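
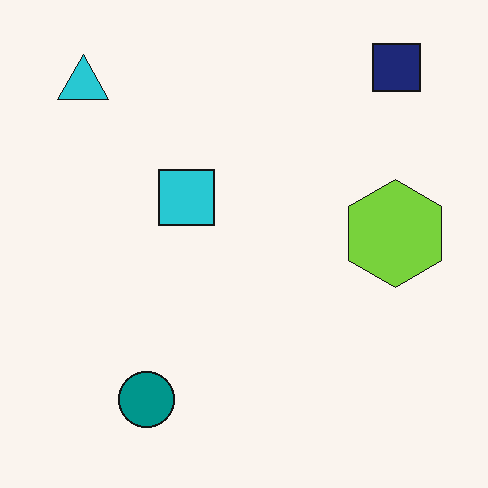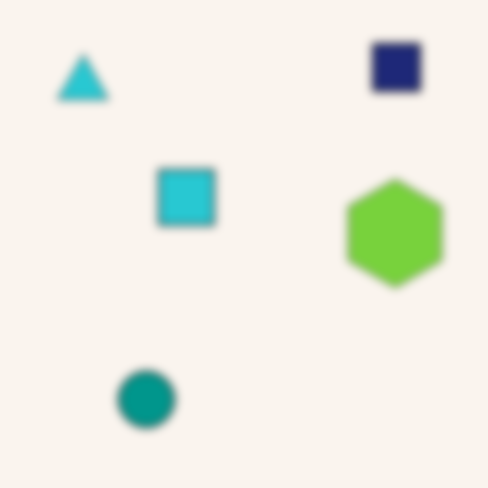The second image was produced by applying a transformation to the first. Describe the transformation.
Noticeably gaussian-blurred.

Shape edges and outlines are uniformly softened across the whole image.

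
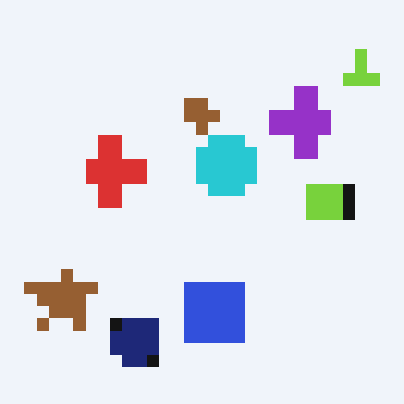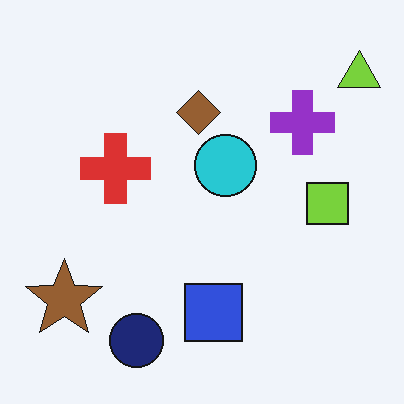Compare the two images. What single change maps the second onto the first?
The first image is the second coarsely pixelated.

Shapes are reduced to large square blocks; fine edges and outlines are lost — a downscale-then-upscale (mosaic) effect.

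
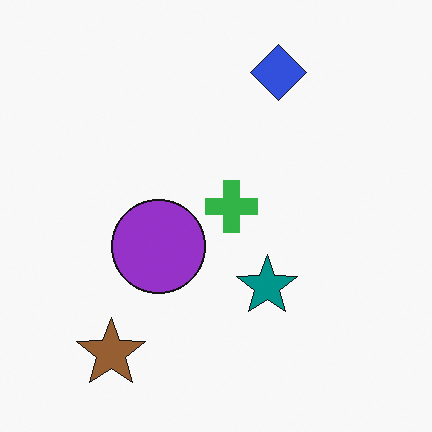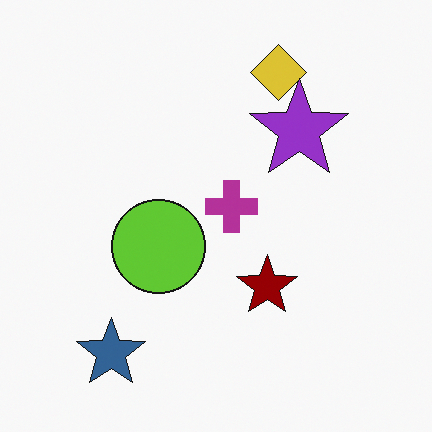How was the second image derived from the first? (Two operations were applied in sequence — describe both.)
The image was hue-shifted through roughly half the color wheel, then overlaid with an additional purple star.

Every shape's color has rotated by the same amount around the hue wheel — a uniform hue shift. A purple star appears in the second image that is absent from the first.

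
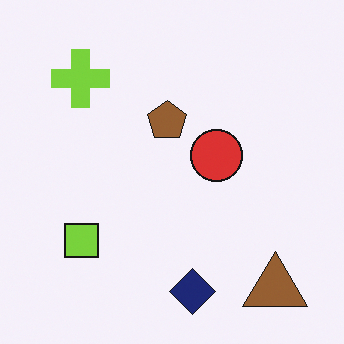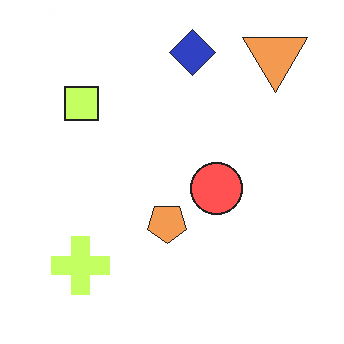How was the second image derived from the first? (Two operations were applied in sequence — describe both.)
The transformation is: flipped vertically (top ↔ bottom), then noticeably brightened.

The navy diamond is in the bottom of the first image and the top of the second — shapes on opposite sides of the horizontal midline have swapped in a mirror flip. Every pixel — background and shapes alike — is uniformly brightened.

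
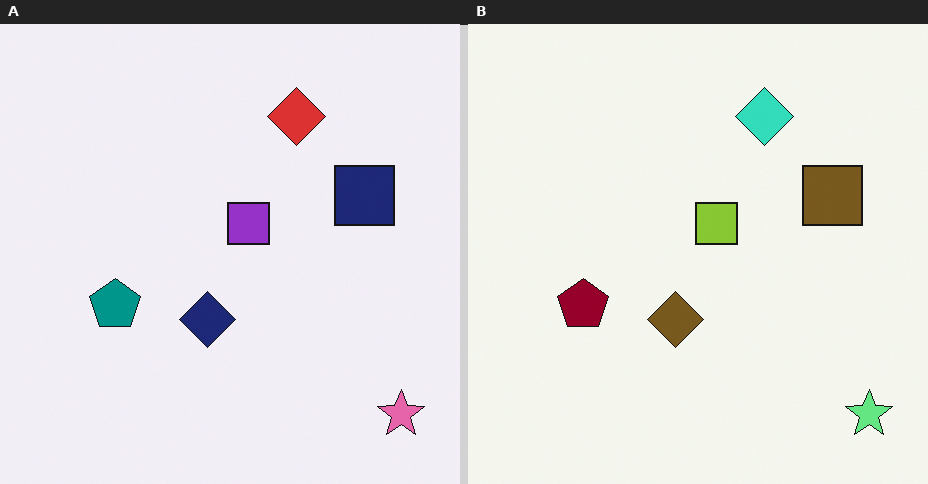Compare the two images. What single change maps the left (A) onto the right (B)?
It was hue-shifted by a large amount.

Every shape's color has rotated by the same amount around the hue wheel — a uniform hue shift.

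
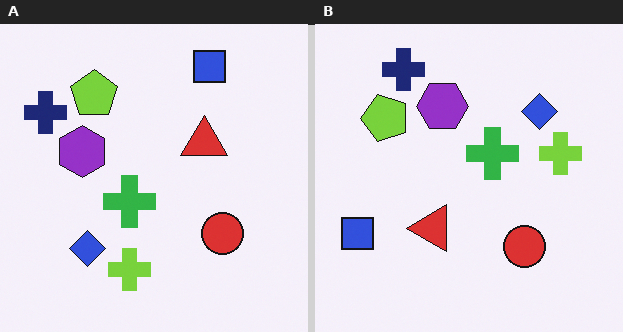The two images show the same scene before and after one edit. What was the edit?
The image was transposed (reflected across the top-left ↔ bottom-right diagonal).

Shapes have swapped their row and column positions — what was in the top-right is now in the bottom-left — a diagonal reflection.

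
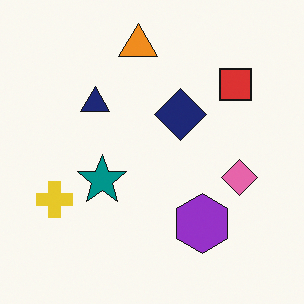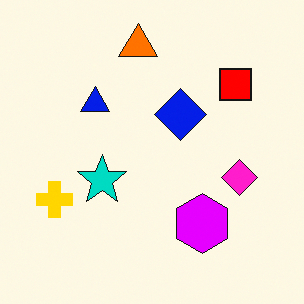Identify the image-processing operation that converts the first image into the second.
Made much more vivid (saturation change).

All colors are more vivid — a global saturation change.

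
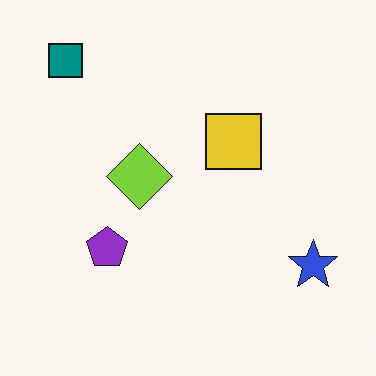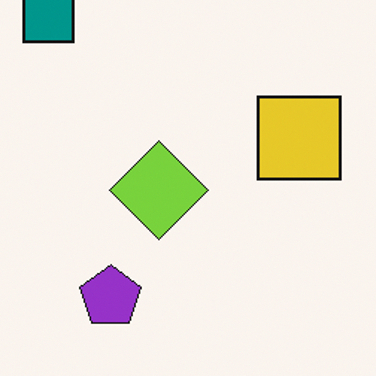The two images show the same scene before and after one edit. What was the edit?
The transformation is: cropped slightly and scaled back up.

The visible shapes are larger and the field of view is narrower; shapes near the original edges may be partly or wholly outside the frame — a crop-and-rescale.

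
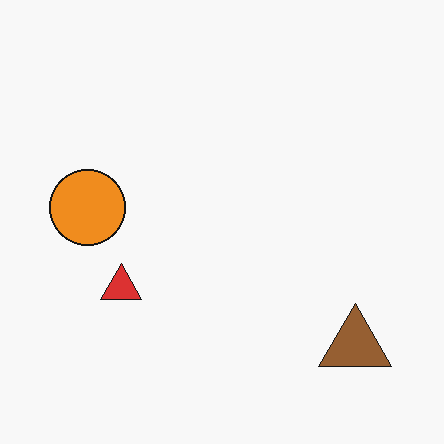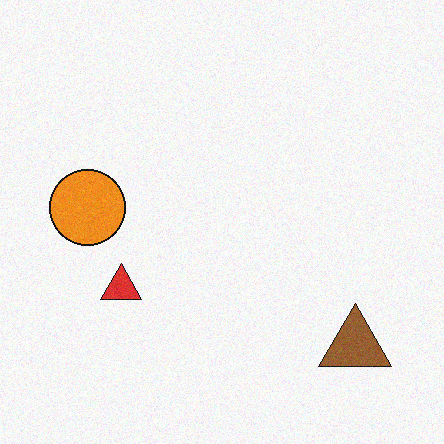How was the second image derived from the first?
The image was degraded with a light layer of grain.

Random speckle covers the whole image, including the flat background.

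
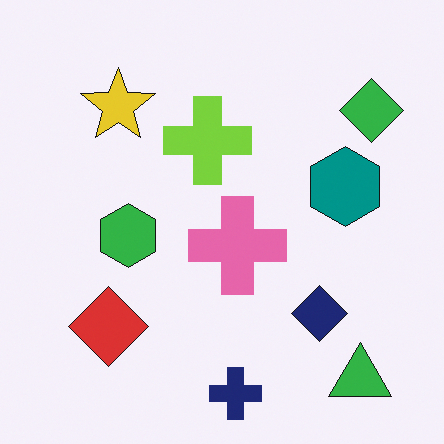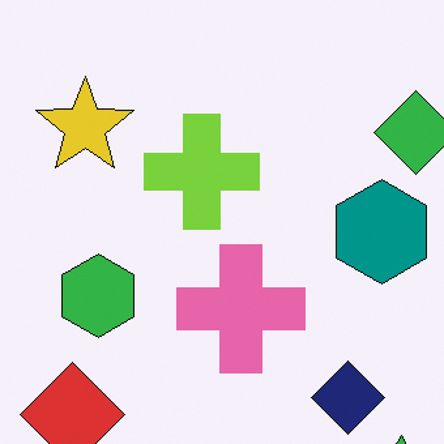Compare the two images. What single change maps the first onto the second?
The second image is the first cropped slightly and scaled back up.

The visible shapes are larger and the field of view is narrower; shapes near the original edges may be partly or wholly outside the frame — a crop-and-rescale.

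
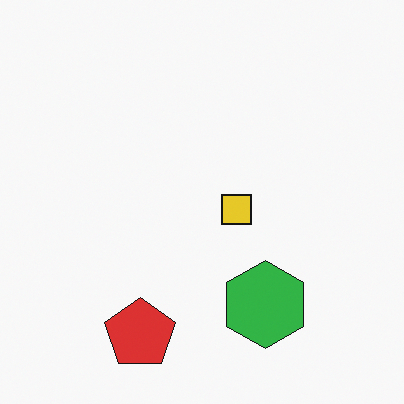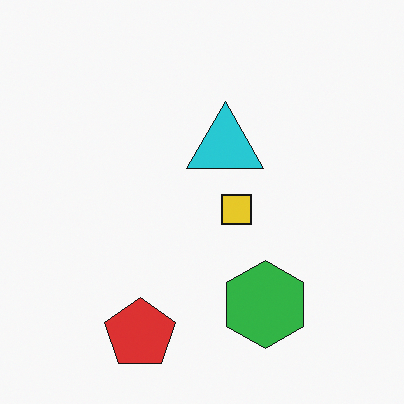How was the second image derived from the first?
The image was overlaid with an additional cyan triangle.

A cyan triangle appears in the second image that is absent from the first.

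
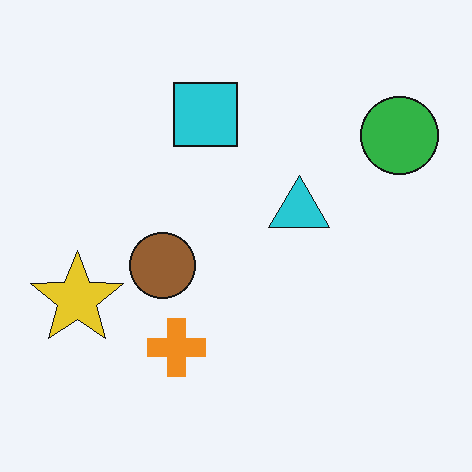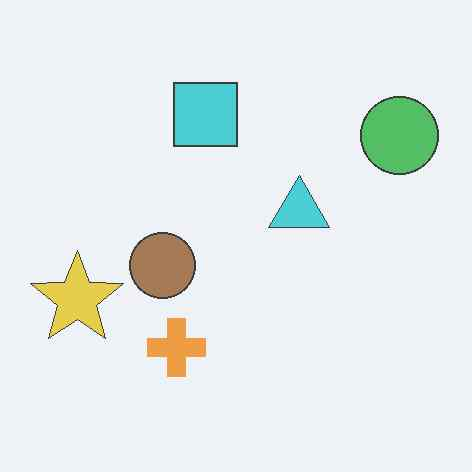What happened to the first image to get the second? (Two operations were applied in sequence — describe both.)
The image was given slightly reduced contrast, then JPEG-compressed with visible artifacts.

Tones are pushed toward mid-grey across the whole image — a global contrast change. Blocky 8×8 compression artifacts appear around shape edges and the flat background shows ringing — characteristic JPEG degradation.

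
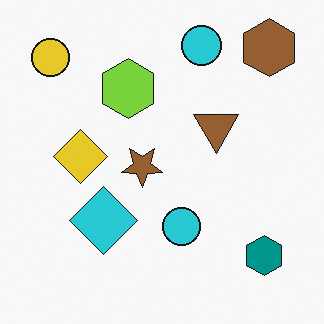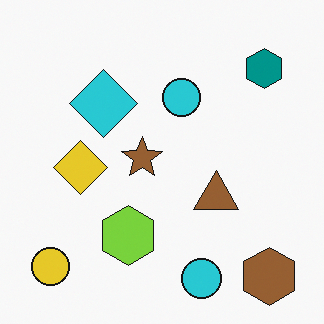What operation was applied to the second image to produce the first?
The image was flipped vertically (top ↔ bottom).

The brown hexagon is in the bottom-right of the second image and the top-right of the first — shapes on opposite sides of the horizontal midline have swapped in a mirror flip.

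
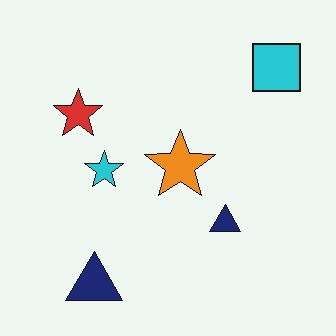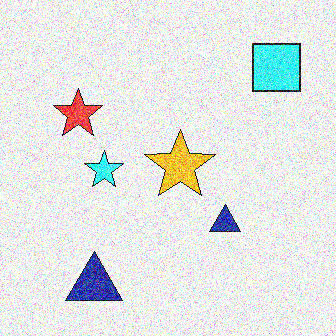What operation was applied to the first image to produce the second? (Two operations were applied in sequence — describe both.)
The transformation is: noticeably brightened, then degraded with a thick layer of grain.

Every pixel — background and shapes alike — is uniformly brightened. Random speckle covers the whole image, including the flat background.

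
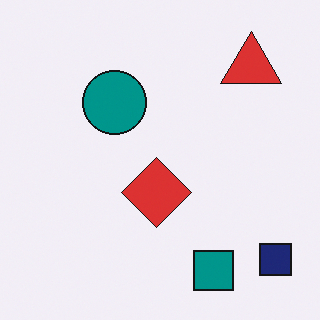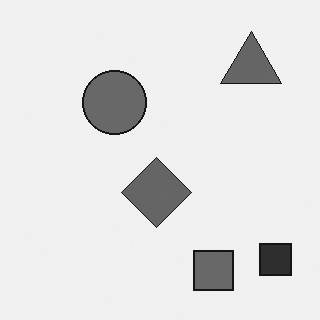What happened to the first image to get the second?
Converted to grayscale.

All color is removed — every shape is now a shade of grey.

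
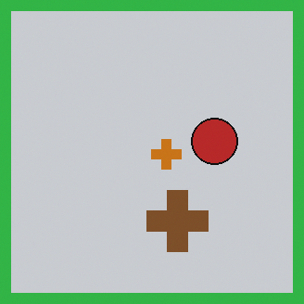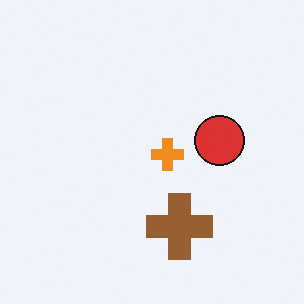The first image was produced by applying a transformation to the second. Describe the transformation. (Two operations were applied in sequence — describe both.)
The first image is the second slightly darkened, then framed with a green border.

Every pixel — background and shapes alike — is uniformly darkened. A solid green frame runs around the edge of the first image, with the content slightly shrunk inside it.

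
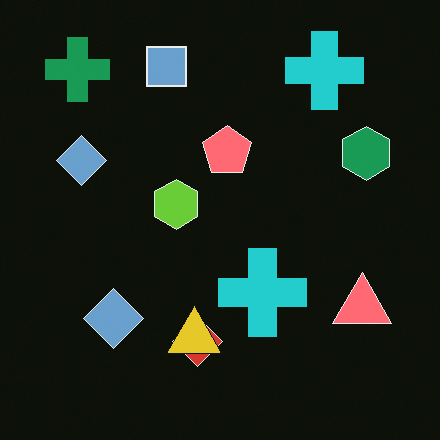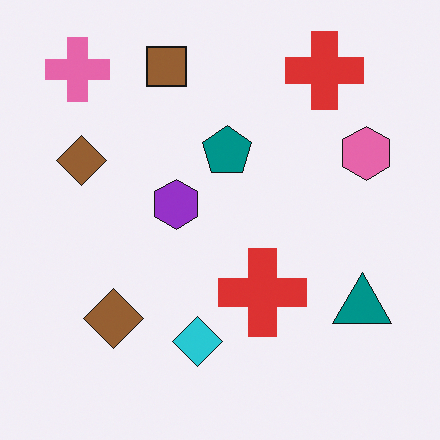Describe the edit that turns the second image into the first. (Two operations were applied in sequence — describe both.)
Color-inverted (negative), then overlaid with an additional yellow triangle.

The light background has become dark and every shape's color is its complement — a photographic negative. A yellow triangle appears in the first image that is absent from the second.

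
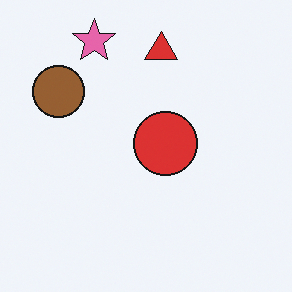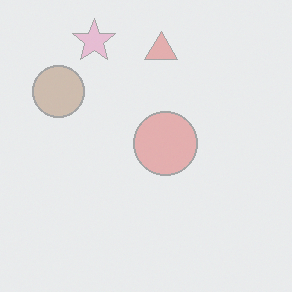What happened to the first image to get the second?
Given much lower contrast.

Tones are pushed toward mid-grey across the whole image — a global contrast change.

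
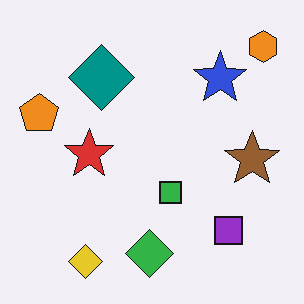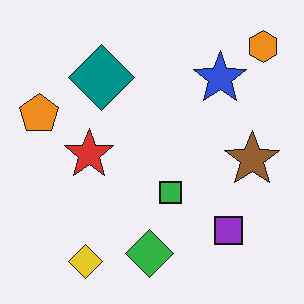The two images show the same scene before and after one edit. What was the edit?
The second image is the first JPEG-compressed with visible artifacts.

Blocky 8×8 compression artifacts appear around shape edges and the flat background shows ringing — characteristic JPEG degradation.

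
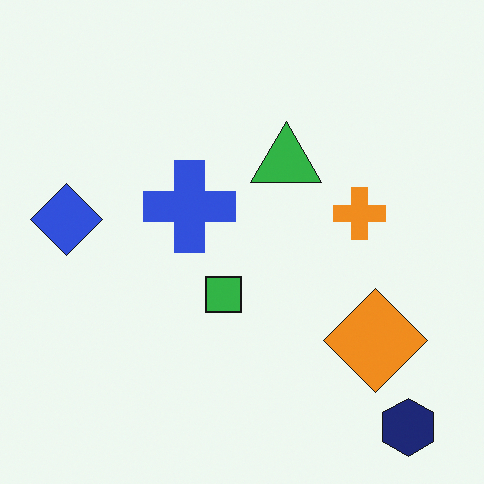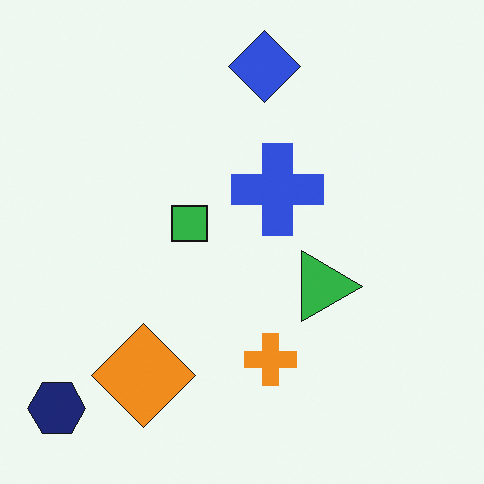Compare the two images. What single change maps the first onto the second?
This is the original image rotated 90° clockwise.

The navy hexagon sits in the bottom-right of the first image and the bottom-left of the second — consistent with a whole-image 90° clockwise rotation.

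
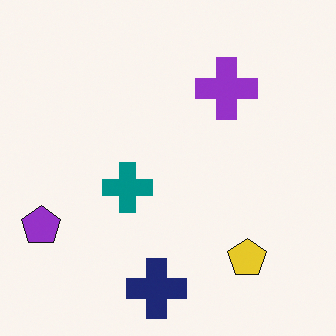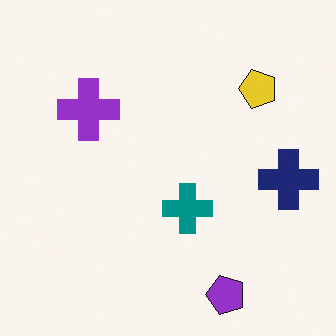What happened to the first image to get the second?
This is the original image rotated 90° counter-clockwise.

The purple pentagon sits in the bottom-left of the first image and the bottom-right of the second — consistent with a whole-image 90° counter-clockwise rotation.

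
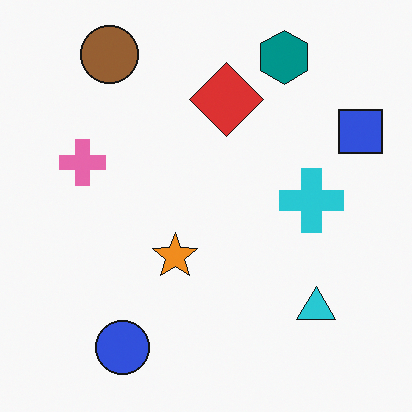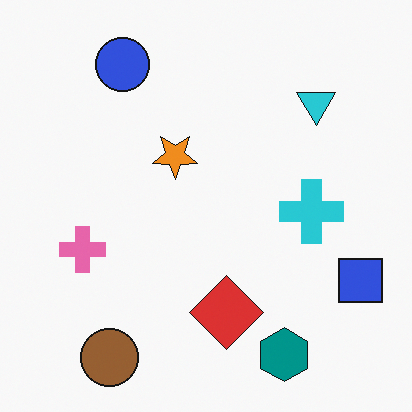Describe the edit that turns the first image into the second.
The second image is the first flipped vertically (top ↔ bottom).

The brown circle is in the top-left of the first image and the bottom-left of the second — shapes on opposite sides of the horizontal midline have swapped in a mirror flip.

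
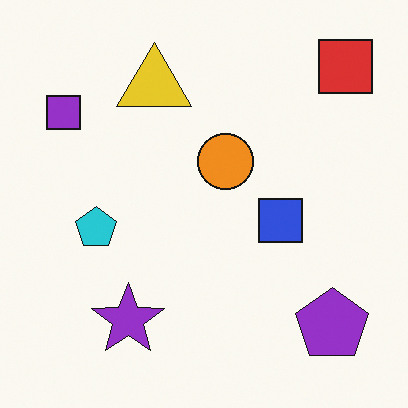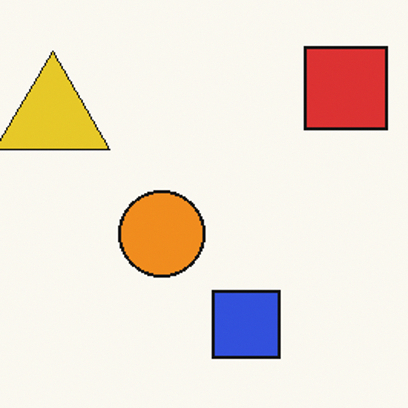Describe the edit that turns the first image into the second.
The transformation is: cropped to a modestly smaller region and rescaled.

The visible shapes are larger and the field of view is narrower; shapes near the original edges may be partly or wholly outside the frame — a crop-and-rescale.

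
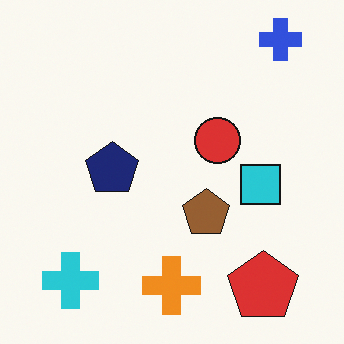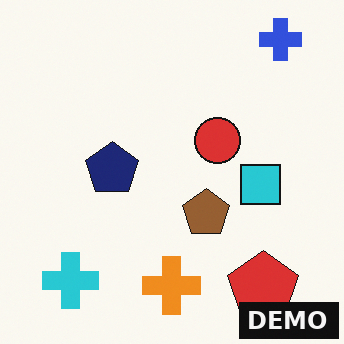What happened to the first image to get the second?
It was watermarked with the text "DEMO" in the lower-right corner.

A dark label reading "DEMO" appears in the lower-right corner.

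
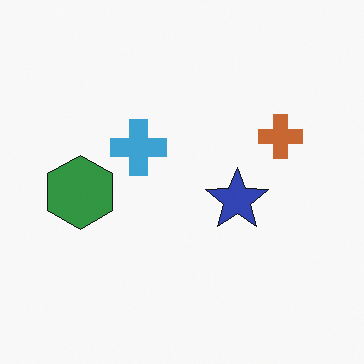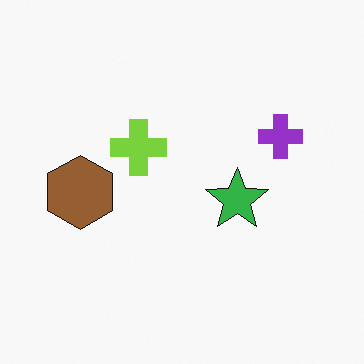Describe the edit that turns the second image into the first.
Hue-shifted by a moderate amount.

Every shape's color has rotated by the same amount around the hue wheel — a uniform hue shift.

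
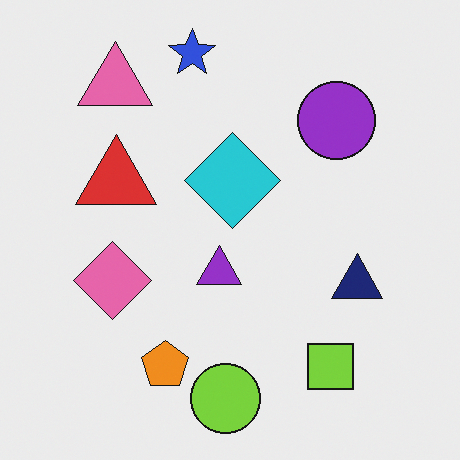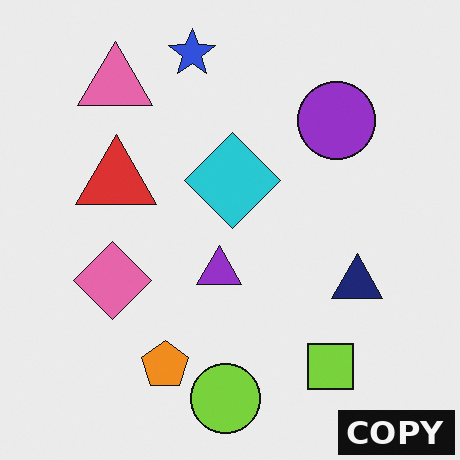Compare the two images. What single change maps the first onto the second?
The image was watermarked with the text "COPY" in the lower-right corner.

A dark label reading "COPY" appears in the lower-right corner.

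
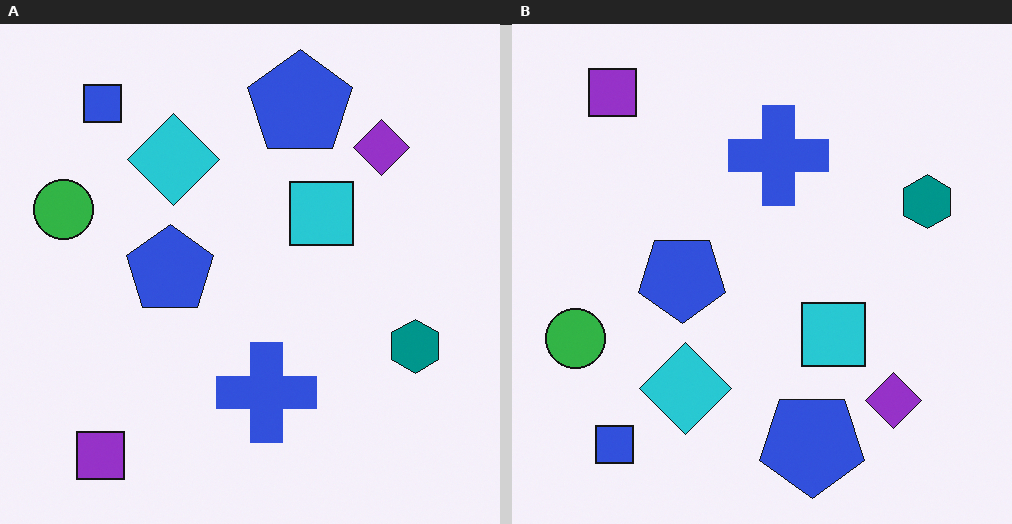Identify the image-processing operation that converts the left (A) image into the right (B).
Flipped vertically (top ↔ bottom).

The purple square is in the bottom-left of the left (A) image and the top-left of the right (B) — shapes on opposite sides of the horizontal midline have swapped in a mirror flip.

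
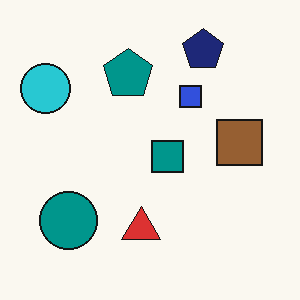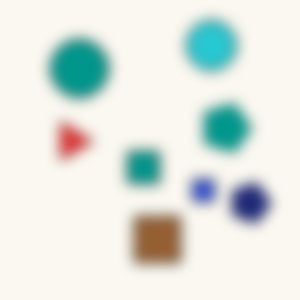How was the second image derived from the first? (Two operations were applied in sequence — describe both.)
Rotated 90° clockwise, then strongly gaussian-blurred.

The cyan circle sits in the top-left of the first image and the top-right of the second — consistent with a whole-image 90° clockwise rotation. Shape edges and outlines are uniformly softened across the whole image.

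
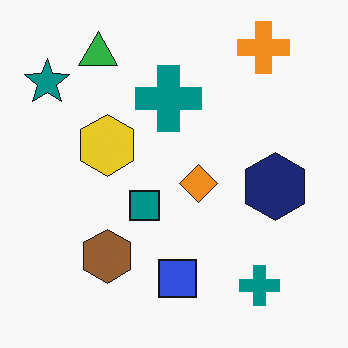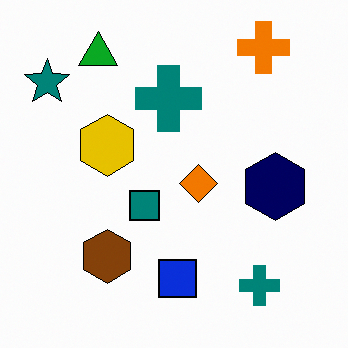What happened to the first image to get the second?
The image was given slightly increased contrast.

Tones are pushed away from mid-grey across the whole image — a global contrast change.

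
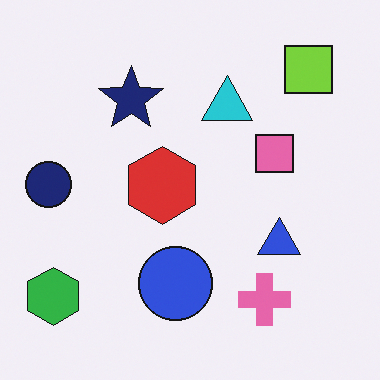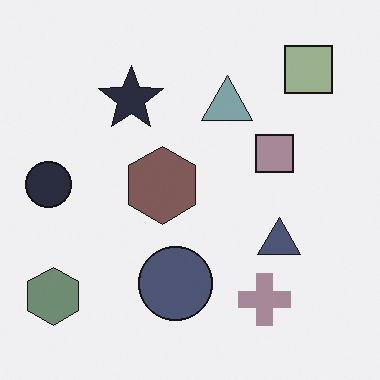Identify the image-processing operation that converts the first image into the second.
The transformation is: made much more muted (saturation change).

All colors are more muted and greyish — a global saturation change.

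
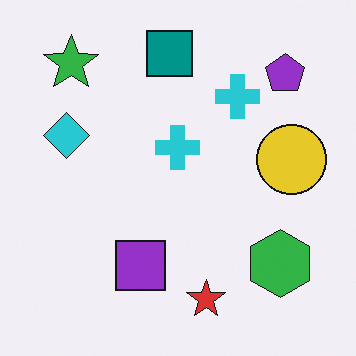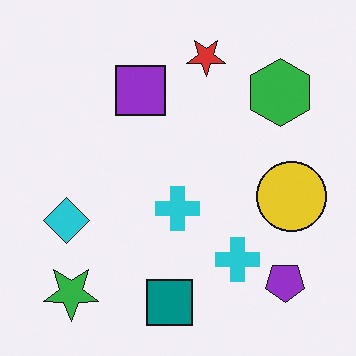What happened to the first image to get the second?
Flipped vertically (top ↔ bottom).

The teal square is in the top of the first image and the bottom of the second — shapes on opposite sides of the horizontal midline have swapped in a mirror flip.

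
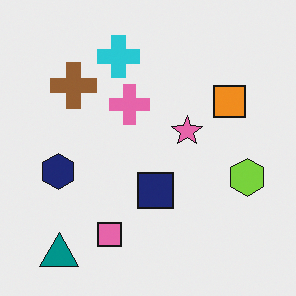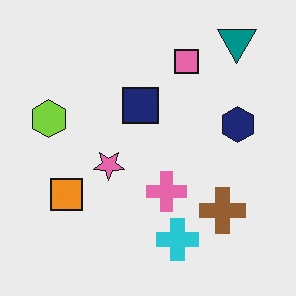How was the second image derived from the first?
Rotated 180°.

The teal triangle sits in the bottom-left of the first image and the top-right of the second — consistent with a whole-image 180° rotation.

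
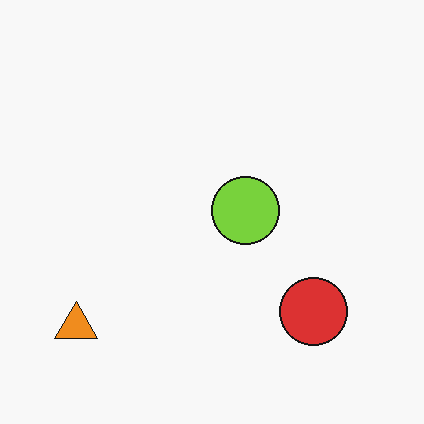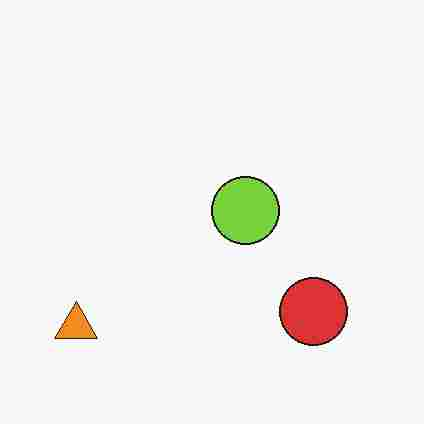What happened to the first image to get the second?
This is the original image degraded with heavy JPEG compression.

Blocky 8×8 compression artifacts appear around shape edges and the flat background shows ringing — characteristic JPEG degradation.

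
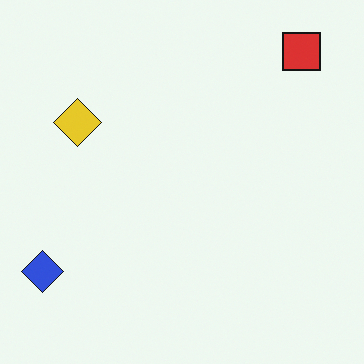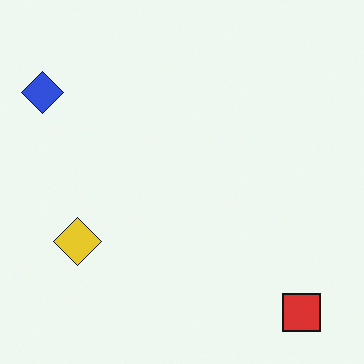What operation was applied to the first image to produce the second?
It was flipped vertically (top ↔ bottom).

The red square is in the top-right of the first image and the bottom-right of the second — shapes on opposite sides of the horizontal midline have swapped in a mirror flip.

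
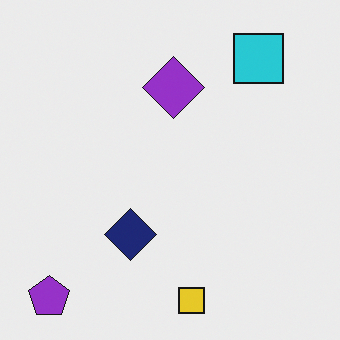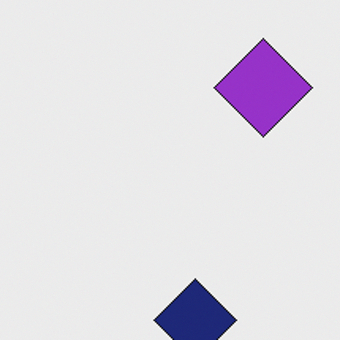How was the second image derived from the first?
It was cropped to a modestly smaller region and rescaled.

The visible shapes are larger and the field of view is narrower; shapes near the original edges may be partly or wholly outside the frame — a crop-and-rescale.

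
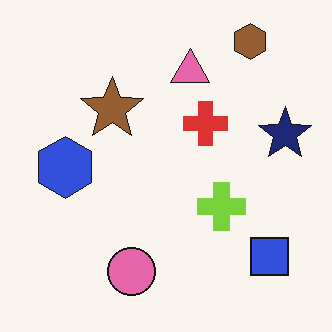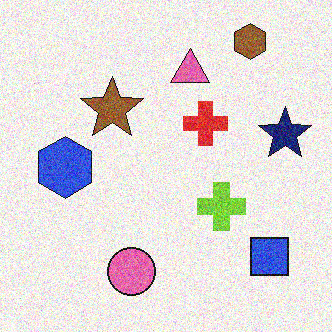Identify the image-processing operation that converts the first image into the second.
This is the original image degraded with visible gaussian noise.

Random speckle covers the whole image, including the flat background.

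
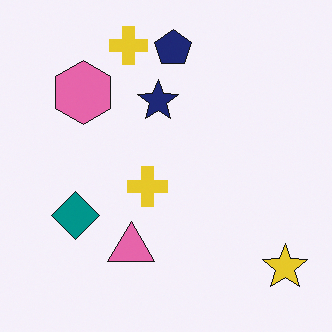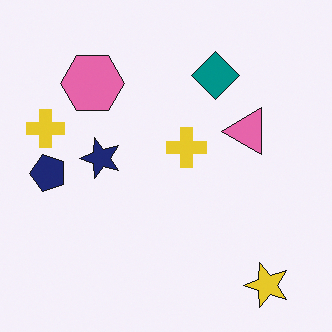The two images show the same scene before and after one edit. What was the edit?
This is the original image transposed (reflected across the top-left ↔ bottom-right diagonal).

Shapes have swapped their row and column positions — what was in the top-right is now in the bottom-left — a diagonal reflection.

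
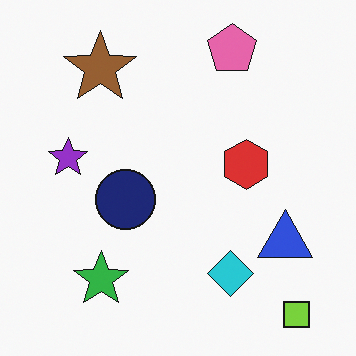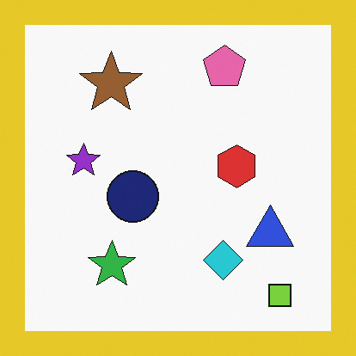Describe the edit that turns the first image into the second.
The image was framed with a yellow border.

A solid yellow frame runs around the edge of the second image, with the content slightly shrunk inside it.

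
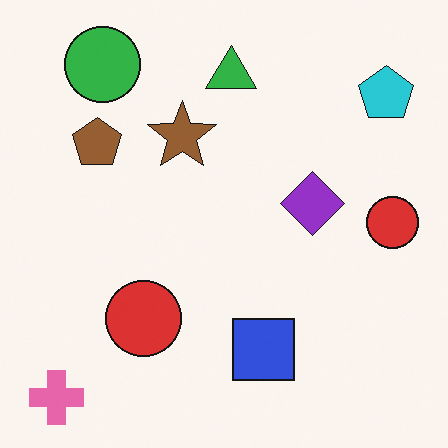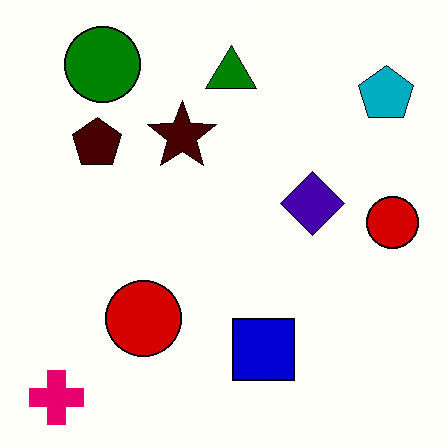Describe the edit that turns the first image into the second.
The second image is the first given much higher contrast.

Tones are pushed away from mid-grey across the whole image — a global contrast change.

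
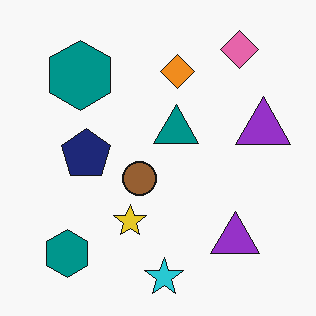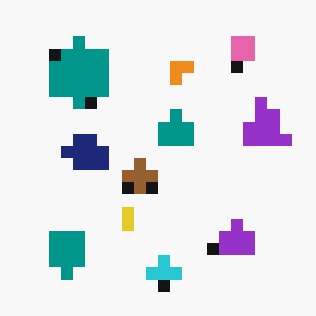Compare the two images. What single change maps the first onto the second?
This is the original image coarsely pixelated.

Shapes are reduced to large square blocks; fine edges and outlines are lost — a downscale-then-upscale (mosaic) effect.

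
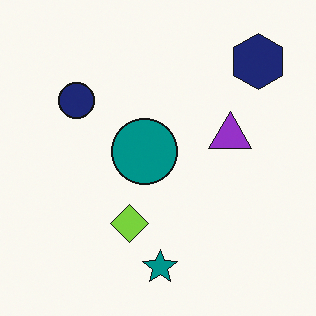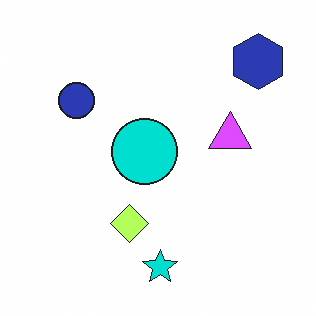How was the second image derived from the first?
Substantially brightened.

Every pixel — background and shapes alike — is uniformly brightened.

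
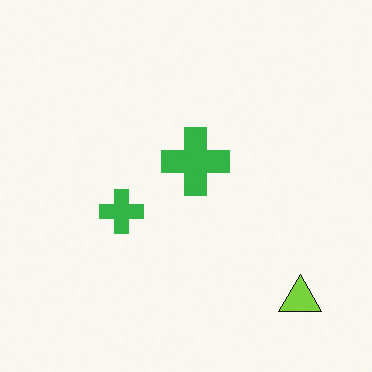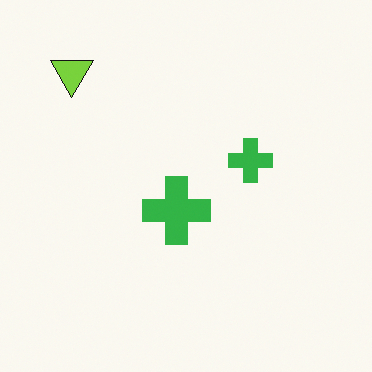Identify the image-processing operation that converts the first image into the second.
The image was rotated 180°.

The lime triangle sits in the bottom-right of the first image and the top-left of the second — consistent with a whole-image 180° rotation.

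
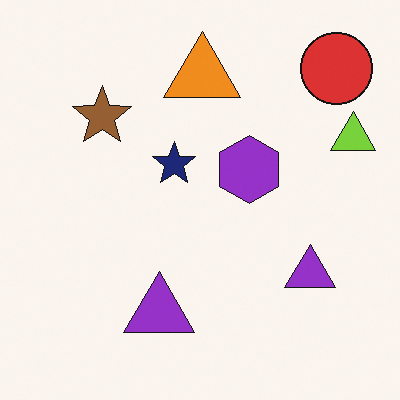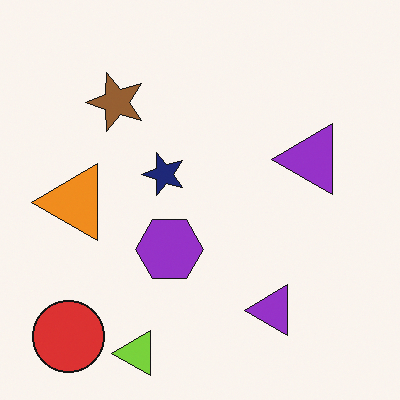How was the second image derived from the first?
Transposed (reflected across the top-left ↔ bottom-right diagonal).

Shapes have swapped their row and column positions — what was in the top-right is now in the bottom-left — a diagonal reflection.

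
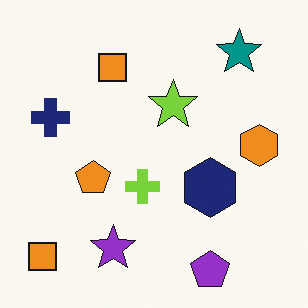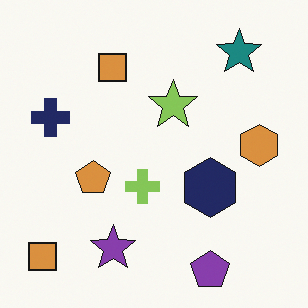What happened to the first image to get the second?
The second image is the first slightly desaturated.

All colors are more muted and greyish — a global saturation change.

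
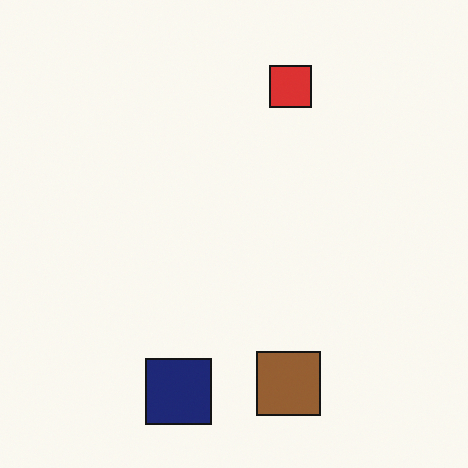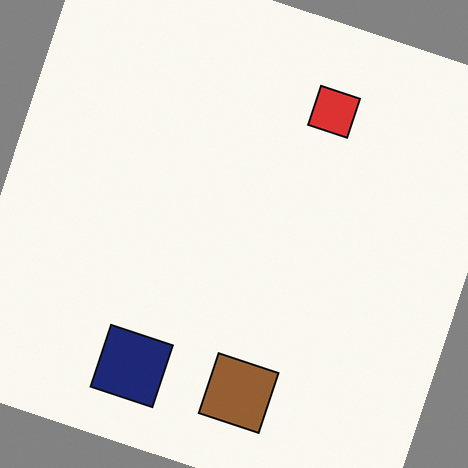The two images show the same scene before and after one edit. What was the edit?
Rotated clockwise by a clearly visible amount.

Every shape is tilted by the same angle and the image corners show triangular fill wedges — a whole-image rotation by a non-right angle.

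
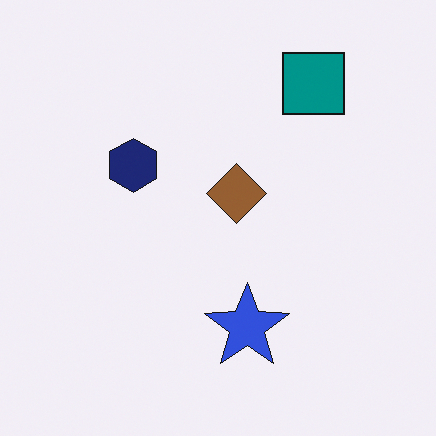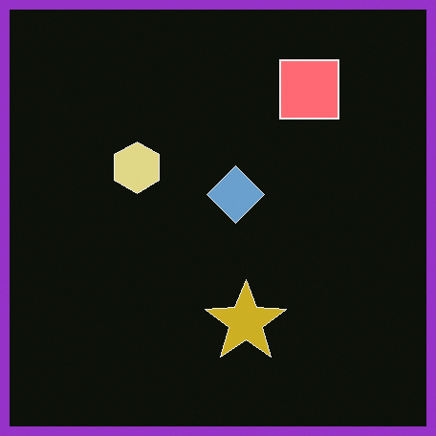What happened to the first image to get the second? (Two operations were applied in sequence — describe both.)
The second image is the first color-inverted (negative), then framed with a purple border.

The light background has become dark and every shape's color is its complement — a photographic negative. A solid purple frame runs around the edge of the second image, with the content slightly shrunk inside it.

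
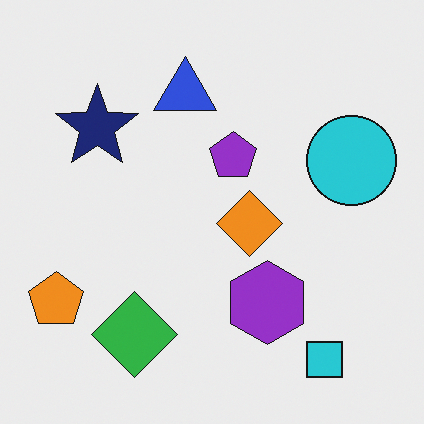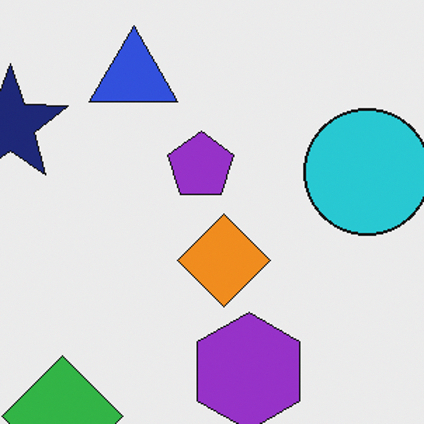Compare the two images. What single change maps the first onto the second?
This is the original image cropped slightly and scaled back up.

The visible shapes are larger and the field of view is narrower; shapes near the original edges may be partly or wholly outside the frame — a crop-and-rescale.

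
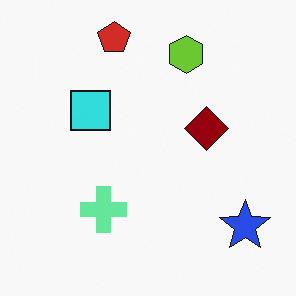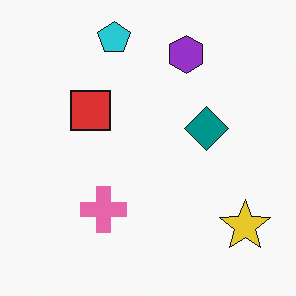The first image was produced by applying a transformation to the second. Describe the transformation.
Hue-shifted through roughly half the color wheel.

Every shape's color has rotated by the same amount around the hue wheel — a uniform hue shift.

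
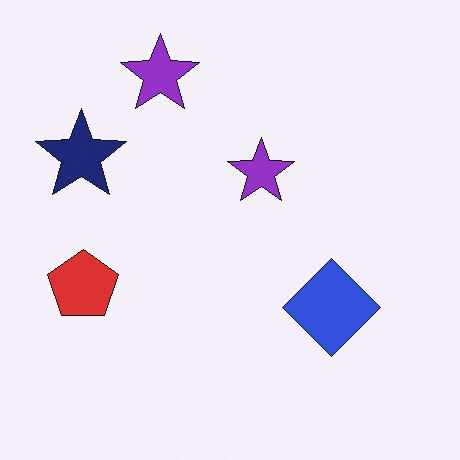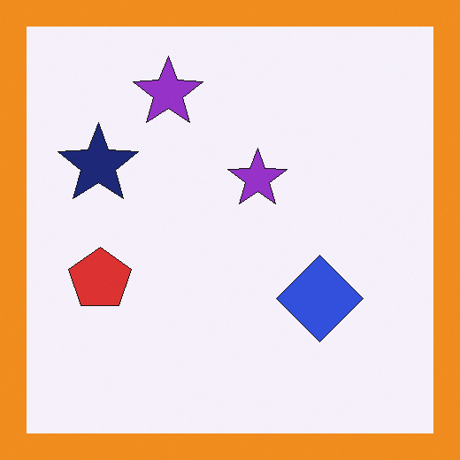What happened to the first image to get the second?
The transformation is: framed with a orange border.

A solid orange frame runs around the edge of the second image, with the content slightly shrunk inside it.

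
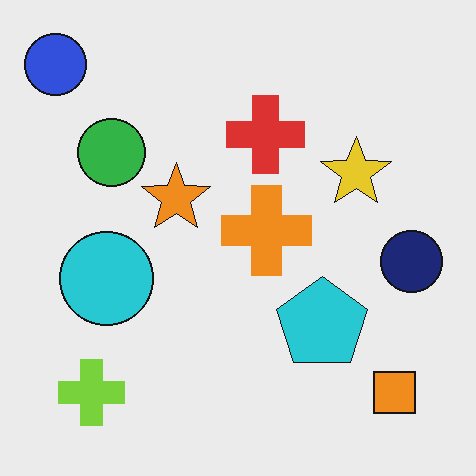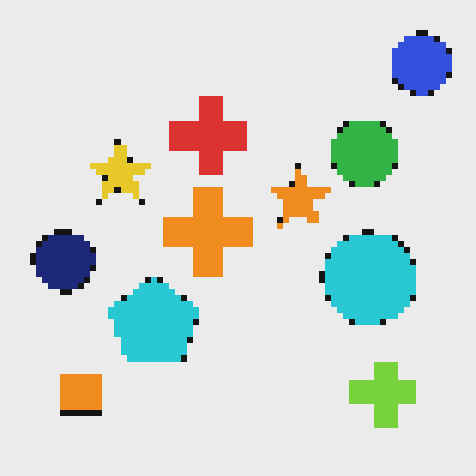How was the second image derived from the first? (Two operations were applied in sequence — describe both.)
Flipped horizontally (left ↔ right), then pixelated into visible square blocks.

The blue circle is in the top-left of the first image and the top-right of the second — shapes on opposite sides of the vertical midline have swapped in a mirror flip. Shapes are reduced to large square blocks; fine edges and outlines are lost — a downscale-then-upscale (mosaic) effect.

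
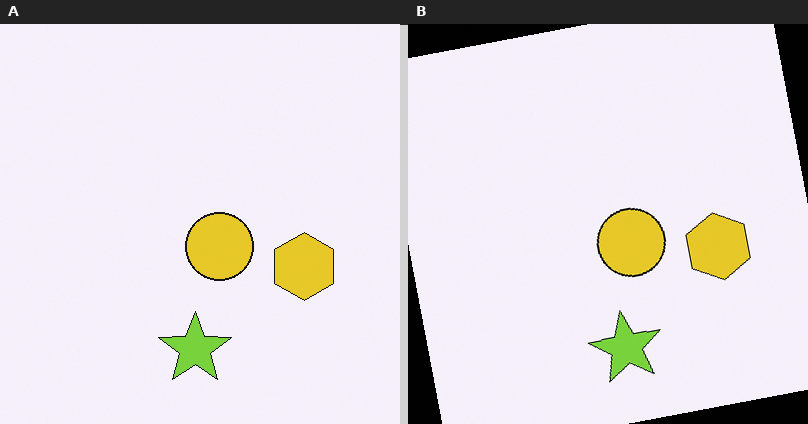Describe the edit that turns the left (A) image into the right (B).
The image was rotated counter-clockwise by a small amount.

Every shape is tilted by the same angle and the image corners show triangular fill wedges — a whole-image rotation by a non-right angle.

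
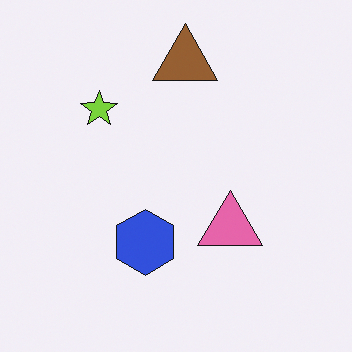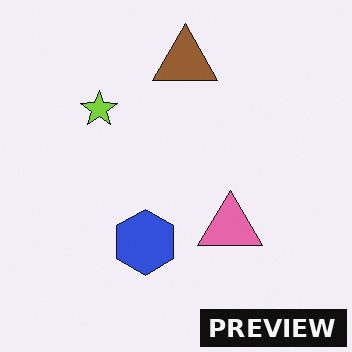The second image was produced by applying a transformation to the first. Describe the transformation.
The transformation is: watermarked with the text "PREVIEW" in the lower-right corner.

A dark label reading "PREVIEW" appears in the lower-right corner.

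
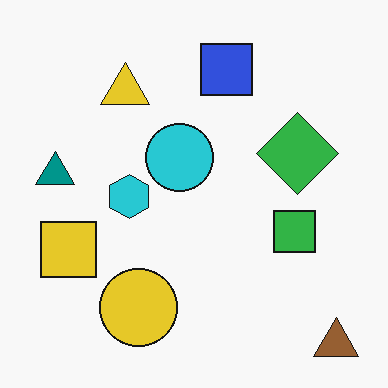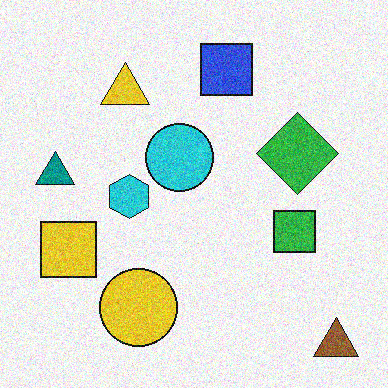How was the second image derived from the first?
The image was degraded with moderate additive noise.

Random speckle covers the whole image, including the flat background.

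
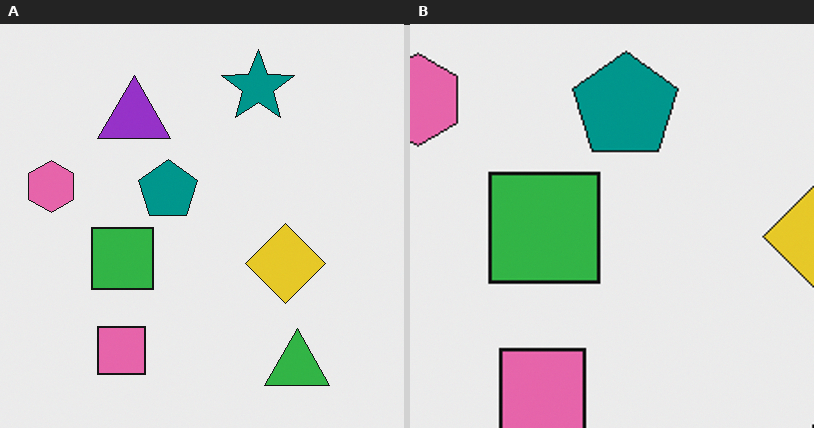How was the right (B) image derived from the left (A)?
Cropped tightly and scaled back up.

The visible shapes are larger and the field of view is narrower; shapes near the original edges may be partly or wholly outside the frame — a crop-and-rescale.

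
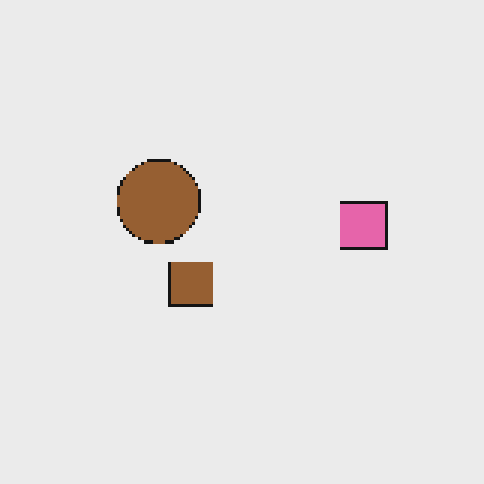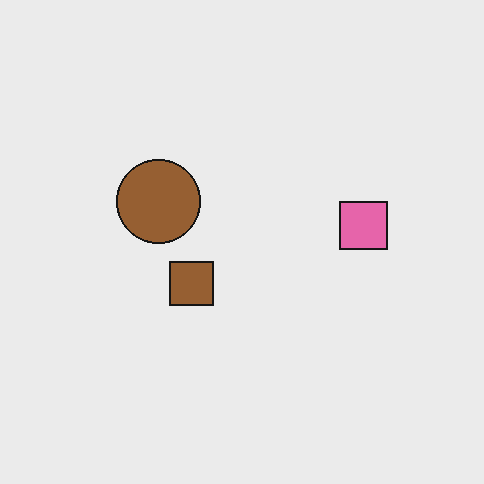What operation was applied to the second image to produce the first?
The transformation is: lightly pixelated (a mild mosaic effect).

Shapes are reduced to large square blocks; fine edges and outlines are lost — a downscale-then-upscale (mosaic) effect.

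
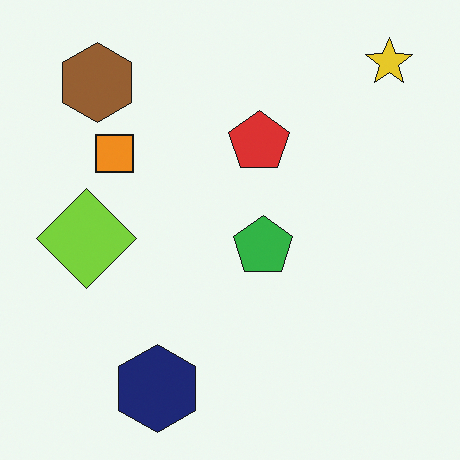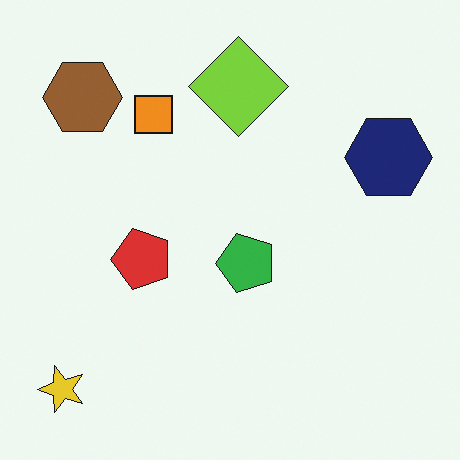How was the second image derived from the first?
This is the original image transposed (reflected across the top-left ↔ bottom-right diagonal).

Shapes have swapped their row and column positions — what was in the top-right is now in the bottom-left — a diagonal reflection.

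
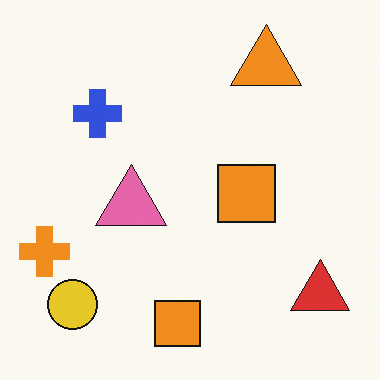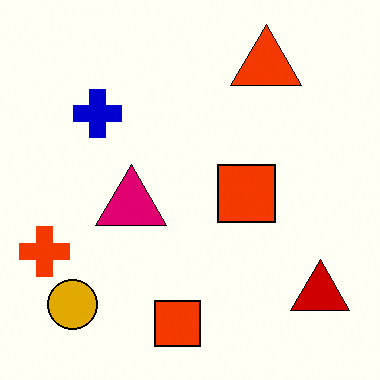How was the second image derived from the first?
Given much higher contrast.

Tones are pushed away from mid-grey across the whole image — a global contrast change.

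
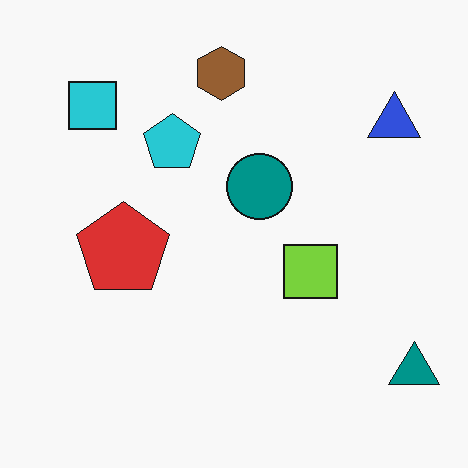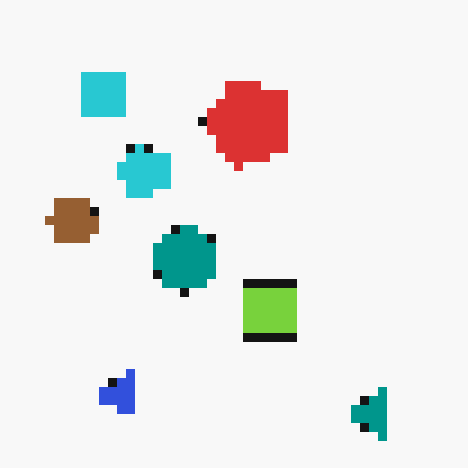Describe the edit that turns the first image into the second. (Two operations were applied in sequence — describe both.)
The transformation is: transposed (reflected across the top-left ↔ bottom-right diagonal), then coarsely pixelated.

Shapes have swapped their row and column positions — what was in the top-right is now in the bottom-left — a diagonal reflection. Shapes are reduced to large square blocks; fine edges and outlines are lost — a downscale-then-upscale (mosaic) effect.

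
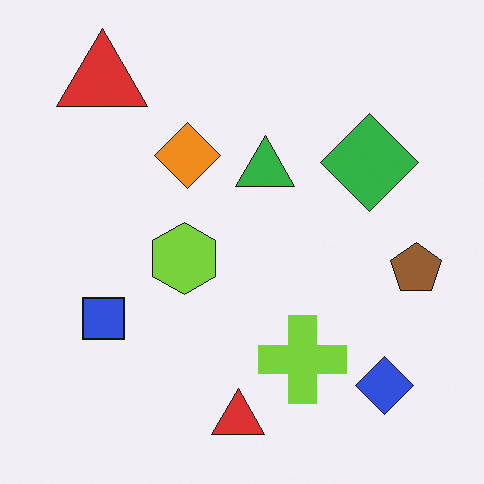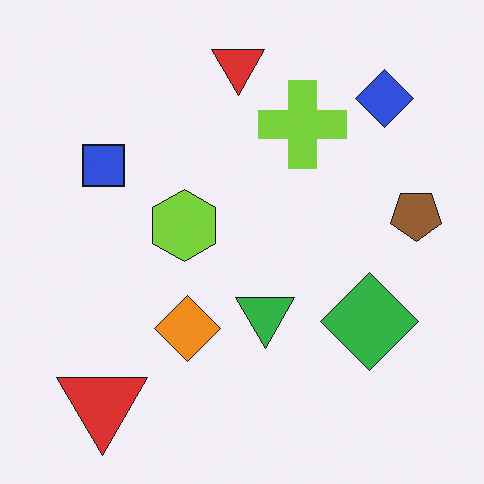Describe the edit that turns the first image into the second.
Flipped vertically (top ↔ bottom).

The blue diamond is in the bottom-right of the first image and the top-right of the second — shapes on opposite sides of the horizontal midline have swapped in a mirror flip.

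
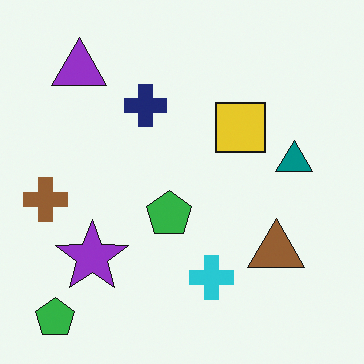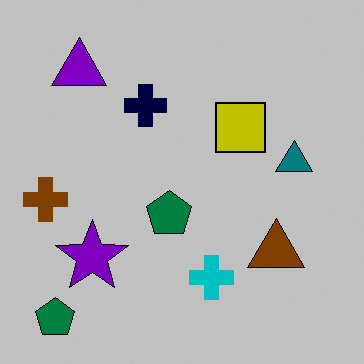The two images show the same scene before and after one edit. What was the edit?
The image was heavily posterized to just a handful of flat colors.

Each flat color has snapped to a coarser quantized level — most visibly, the near-white background has dropped to a flat grey.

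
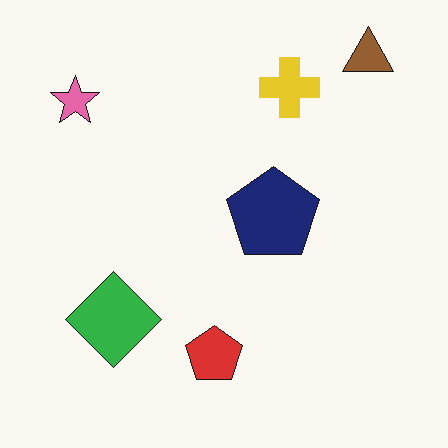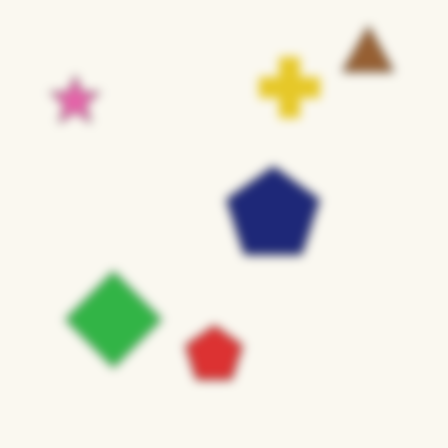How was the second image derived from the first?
The image was heavily blurred.

Shape edges and outlines are uniformly softened across the whole image.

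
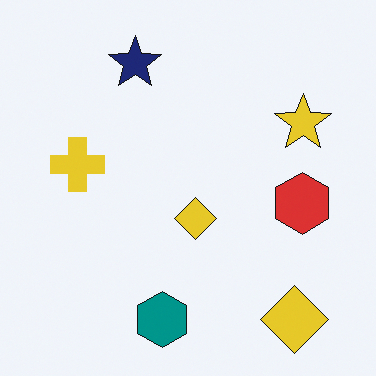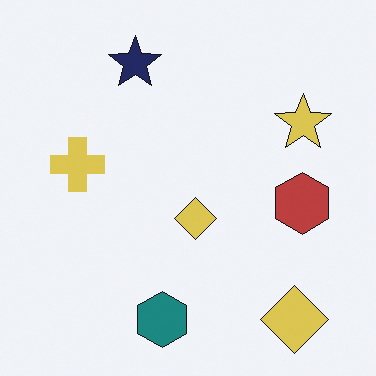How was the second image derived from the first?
The transformation is: slightly desaturated.

All colors are more muted and greyish — a global saturation change.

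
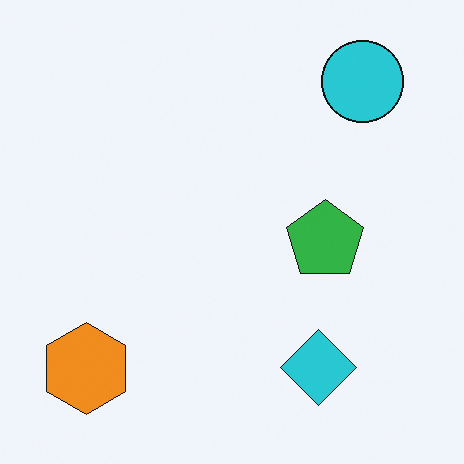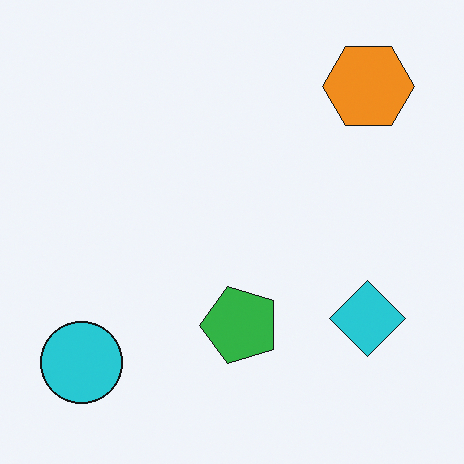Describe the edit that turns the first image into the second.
Transposed (reflected across the top-left ↔ bottom-right diagonal).

Shapes have swapped their row and column positions — what was in the top-right is now in the bottom-left — a diagonal reflection.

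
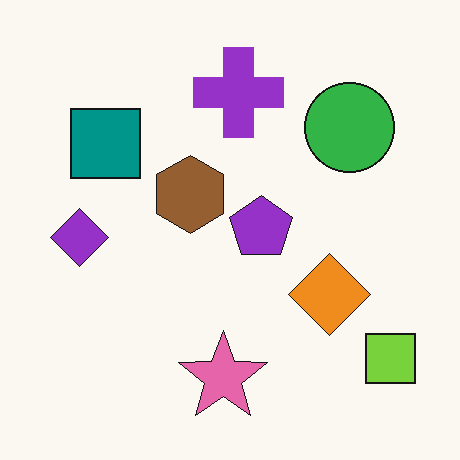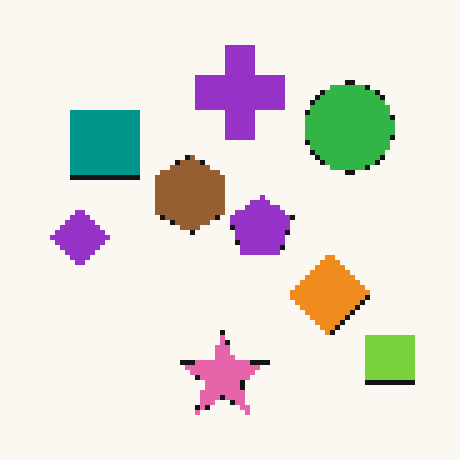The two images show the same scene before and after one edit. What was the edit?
Mildly pixelated.

Shapes are reduced to large square blocks; fine edges and outlines are lost — a downscale-then-upscale (mosaic) effect.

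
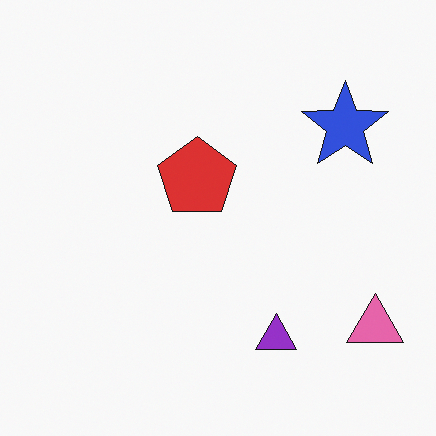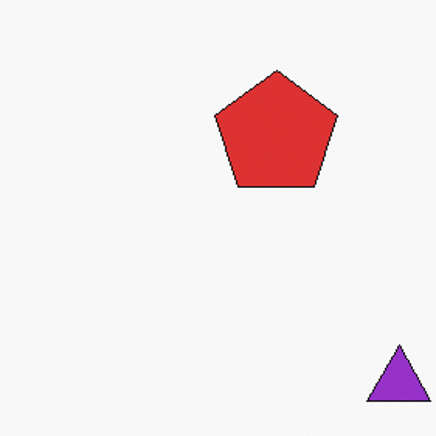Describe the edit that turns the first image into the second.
The image was cropped to a modestly smaller region and rescaled.

The visible shapes are larger and the field of view is narrower; shapes near the original edges may be partly or wholly outside the frame — a crop-and-rescale.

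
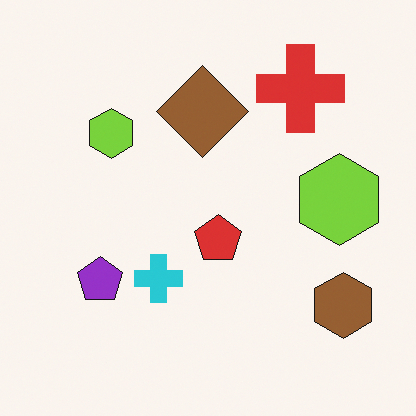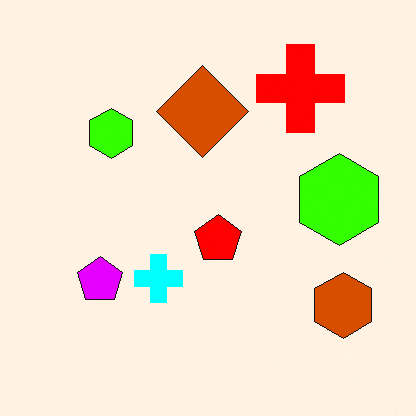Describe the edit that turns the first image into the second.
The transformation is: heavily oversaturated.

All colors are more vivid — a global saturation change.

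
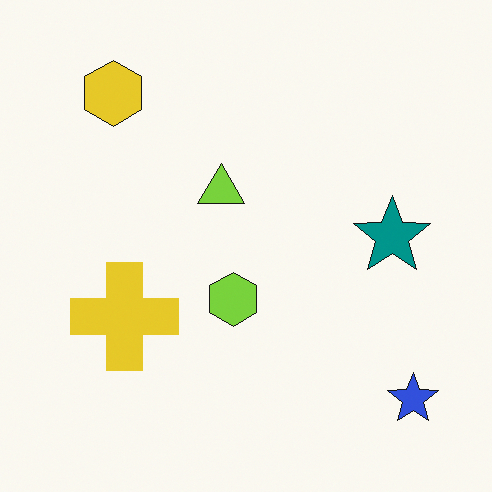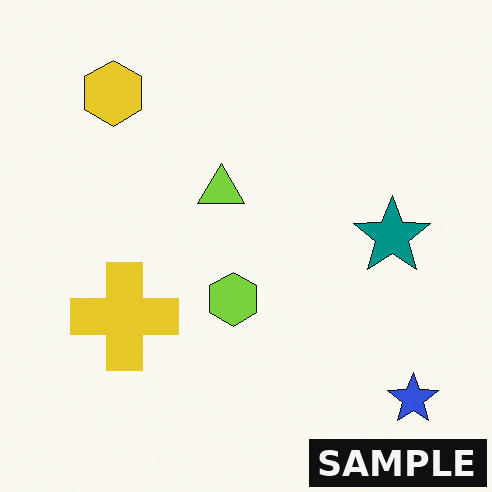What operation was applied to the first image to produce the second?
The second image is the first watermarked with the text "SAMPLE" in the lower-right corner.

A dark label reading "SAMPLE" appears in the lower-right corner.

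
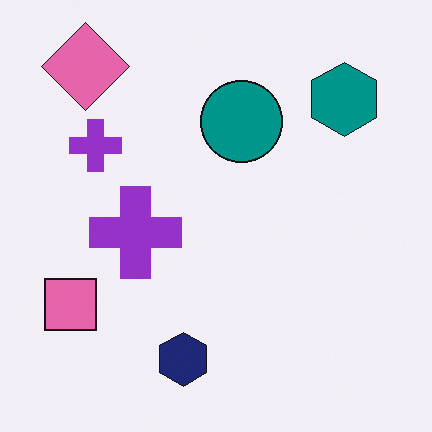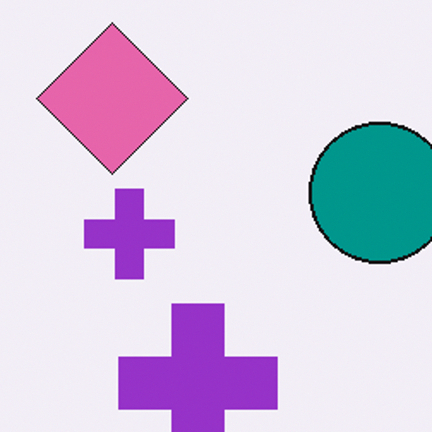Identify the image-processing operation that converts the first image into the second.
The transformation is: cropped tightly and scaled back up.

The visible shapes are larger and the field of view is narrower; shapes near the original edges may be partly or wholly outside the frame — a crop-and-rescale.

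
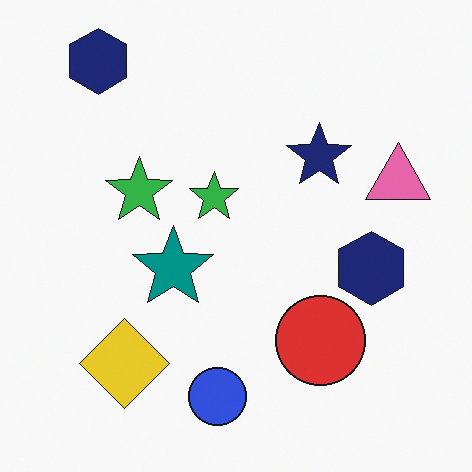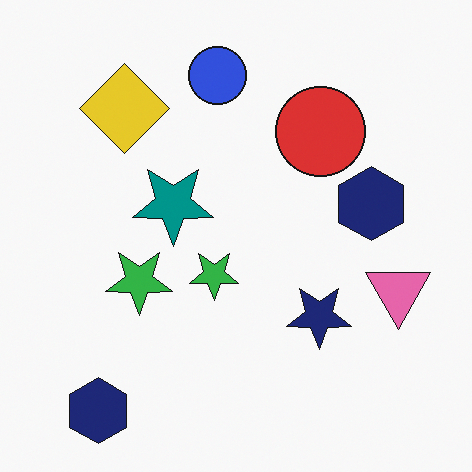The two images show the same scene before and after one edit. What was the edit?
This is the original image flipped vertically (top ↔ bottom).

The blue circle is in the bottom of the first image and the top of the second — shapes on opposite sides of the horizontal midline have swapped in a mirror flip.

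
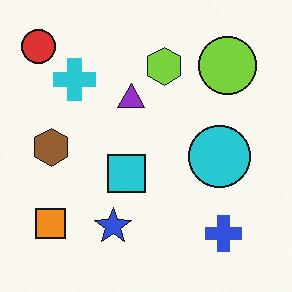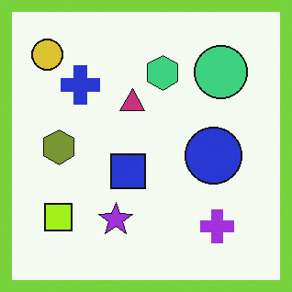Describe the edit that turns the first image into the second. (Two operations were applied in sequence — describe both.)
The image was hue-shifted slightly, then framed with a lime border.

Every shape's color has rotated by the same amount around the hue wheel — a uniform hue shift. A solid lime frame runs around the edge of the second image, with the content slightly shrunk inside it.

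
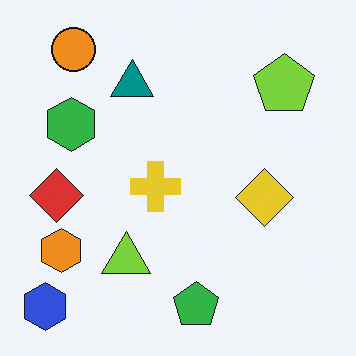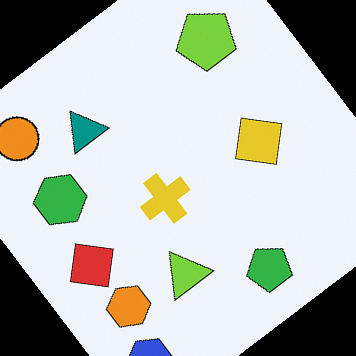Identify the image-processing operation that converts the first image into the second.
Rotated counter-clockwise by a large amount — several tens of degrees.

Every shape is tilted by the same angle and the image corners show triangular fill wedges — a whole-image rotation by a non-right angle.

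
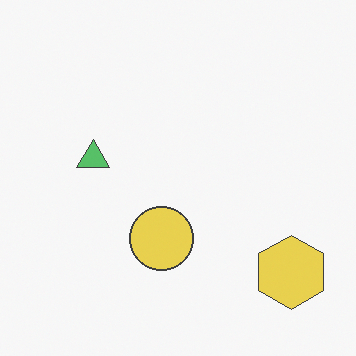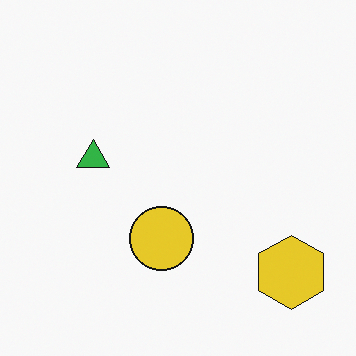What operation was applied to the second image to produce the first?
The transformation is: given slightly reduced contrast.

Tones are pushed toward mid-grey across the whole image — a global contrast change.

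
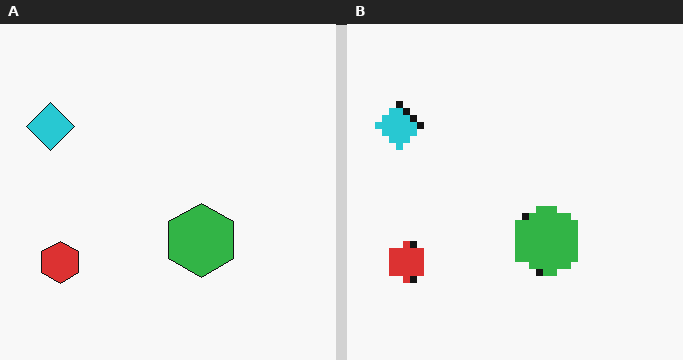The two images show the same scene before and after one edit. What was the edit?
The image was moderately pixelated.

Shapes are reduced to large square blocks; fine edges and outlines are lost — a downscale-then-upscale (mosaic) effect.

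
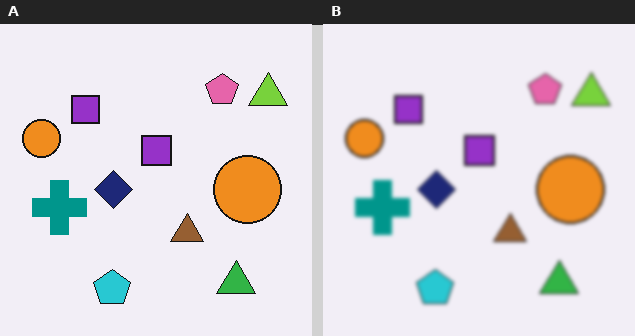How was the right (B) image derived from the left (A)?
The transformation is: given a subtle gaussian blur.

Shape edges and outlines are uniformly softened across the whole image.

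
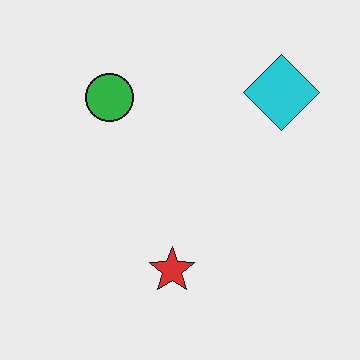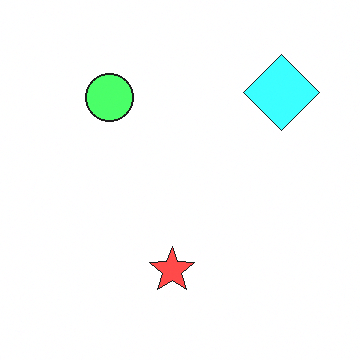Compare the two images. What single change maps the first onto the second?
This is the original image noticeably brightened.

Every pixel — background and shapes alike — is uniformly brightened.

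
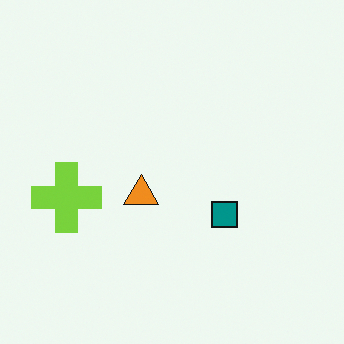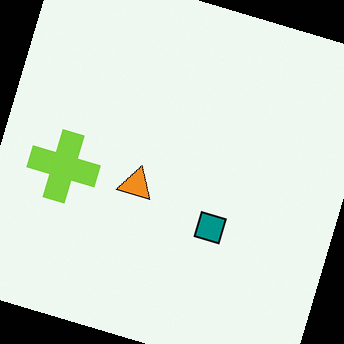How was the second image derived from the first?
The image was rotated clockwise by a moderate amount.

Every shape is tilted by the same angle and the image corners show triangular fill wedges — a whole-image rotation by a non-right angle.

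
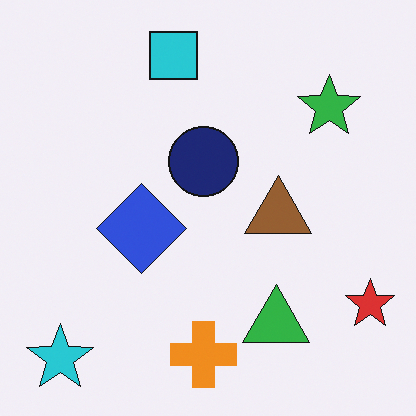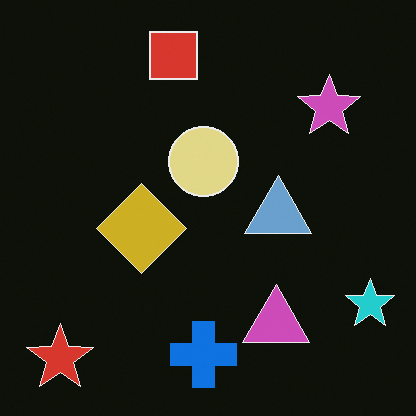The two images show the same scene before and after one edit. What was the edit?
This is the original image color-inverted (negative).

The light background has become dark and every shape's color is its complement — a photographic negative.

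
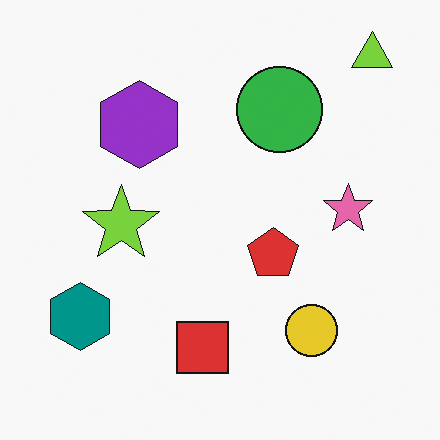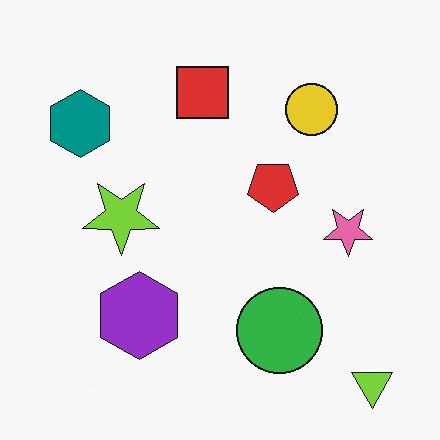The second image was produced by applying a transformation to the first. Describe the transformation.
This is the original image flipped vertically (top ↔ bottom).

The lime triangle is in the top-right of the first image and the bottom-right of the second — shapes on opposite sides of the horizontal midline have swapped in a mirror flip.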